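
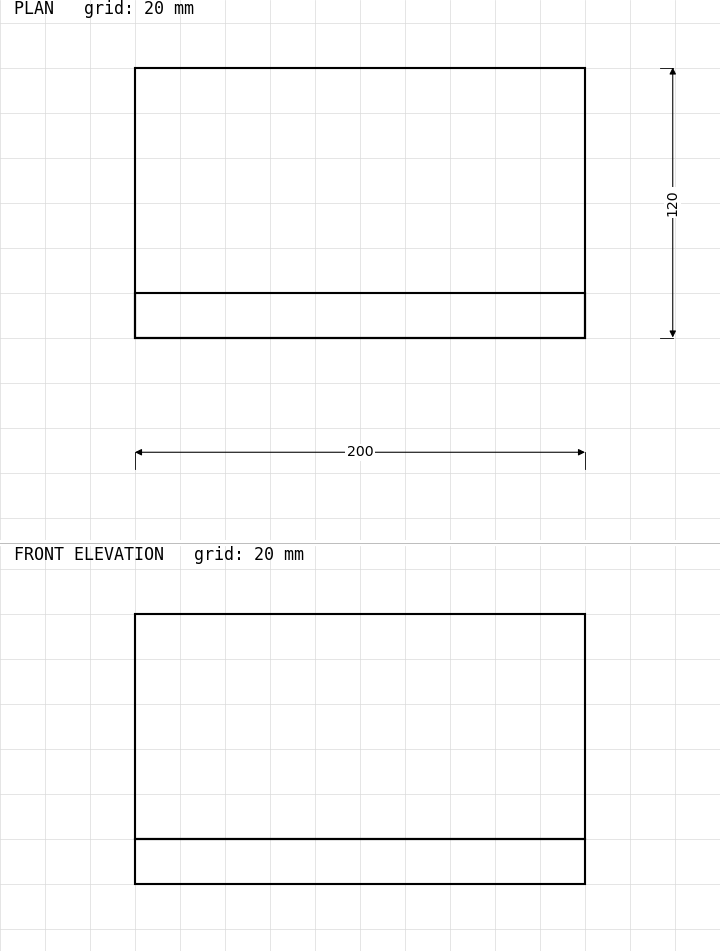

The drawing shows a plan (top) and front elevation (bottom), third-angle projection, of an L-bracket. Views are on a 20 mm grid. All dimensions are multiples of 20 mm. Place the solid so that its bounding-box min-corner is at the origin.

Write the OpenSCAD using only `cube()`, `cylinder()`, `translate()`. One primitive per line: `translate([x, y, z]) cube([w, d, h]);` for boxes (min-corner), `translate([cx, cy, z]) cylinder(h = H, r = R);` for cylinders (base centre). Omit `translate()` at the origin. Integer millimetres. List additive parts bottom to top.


cube([200, 120, 20]);
translate([0, 0, 20]) cube([200, 20, 100]);


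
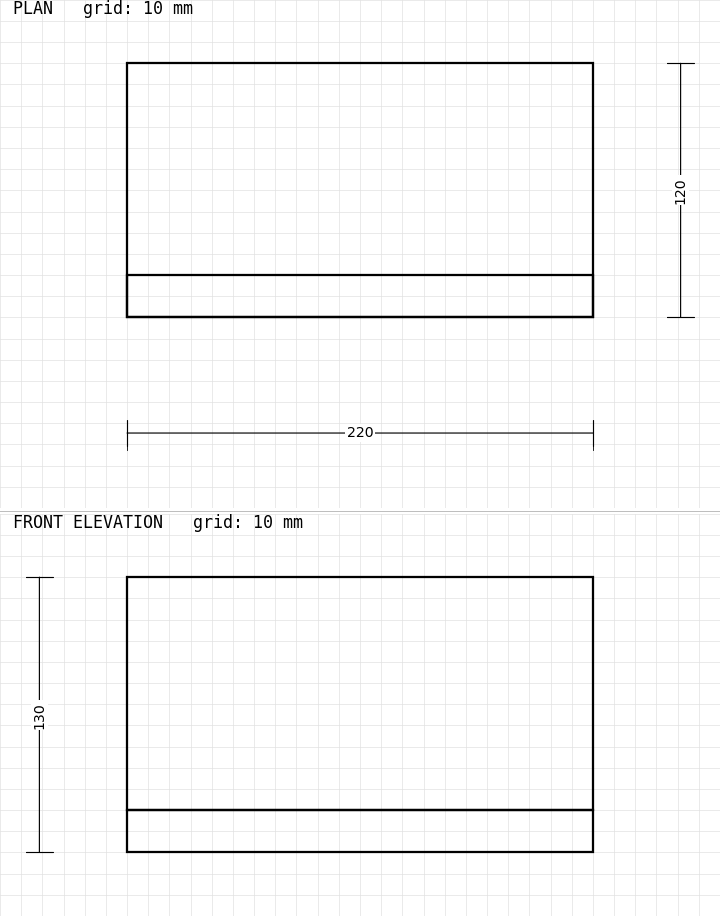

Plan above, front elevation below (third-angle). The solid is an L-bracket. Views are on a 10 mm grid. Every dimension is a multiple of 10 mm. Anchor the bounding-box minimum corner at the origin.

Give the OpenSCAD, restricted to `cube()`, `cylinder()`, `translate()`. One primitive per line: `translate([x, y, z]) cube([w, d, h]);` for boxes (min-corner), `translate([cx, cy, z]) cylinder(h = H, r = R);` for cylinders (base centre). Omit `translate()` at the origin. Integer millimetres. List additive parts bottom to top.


cube([220, 120, 20]);
translate([0, 0, 20]) cube([220, 20, 110]);


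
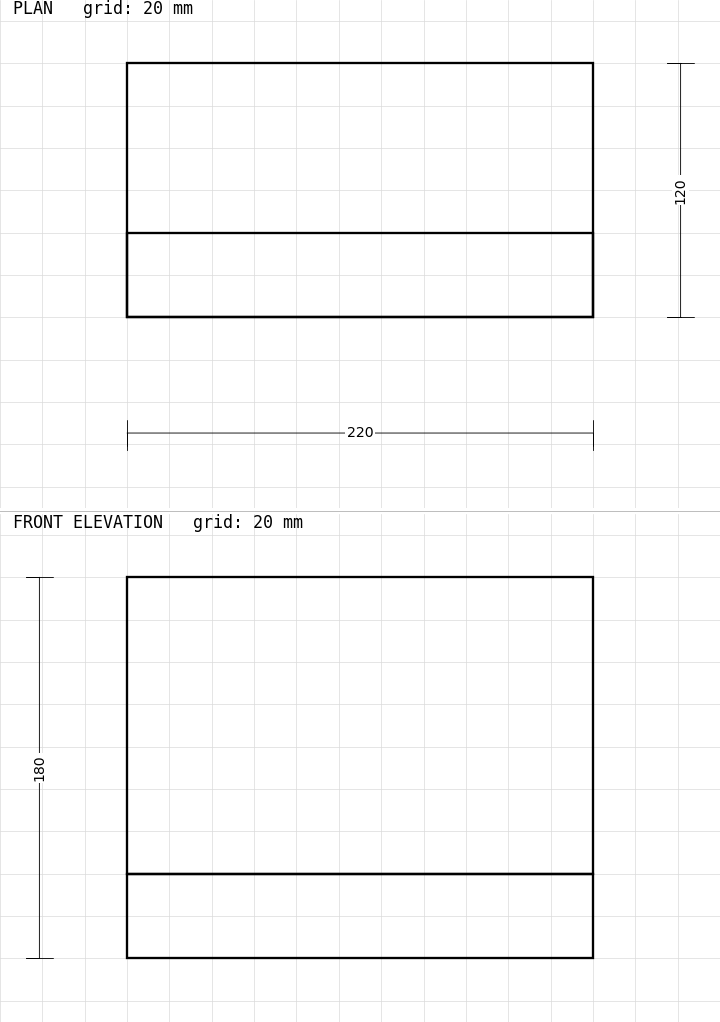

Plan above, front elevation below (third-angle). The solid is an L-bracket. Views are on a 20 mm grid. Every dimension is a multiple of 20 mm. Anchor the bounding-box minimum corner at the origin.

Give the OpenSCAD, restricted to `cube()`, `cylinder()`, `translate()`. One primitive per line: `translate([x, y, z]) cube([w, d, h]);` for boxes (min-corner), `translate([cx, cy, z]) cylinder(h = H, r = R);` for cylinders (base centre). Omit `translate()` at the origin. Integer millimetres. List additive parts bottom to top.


cube([220, 120, 40]);
translate([0, 0, 40]) cube([220, 40, 140]);


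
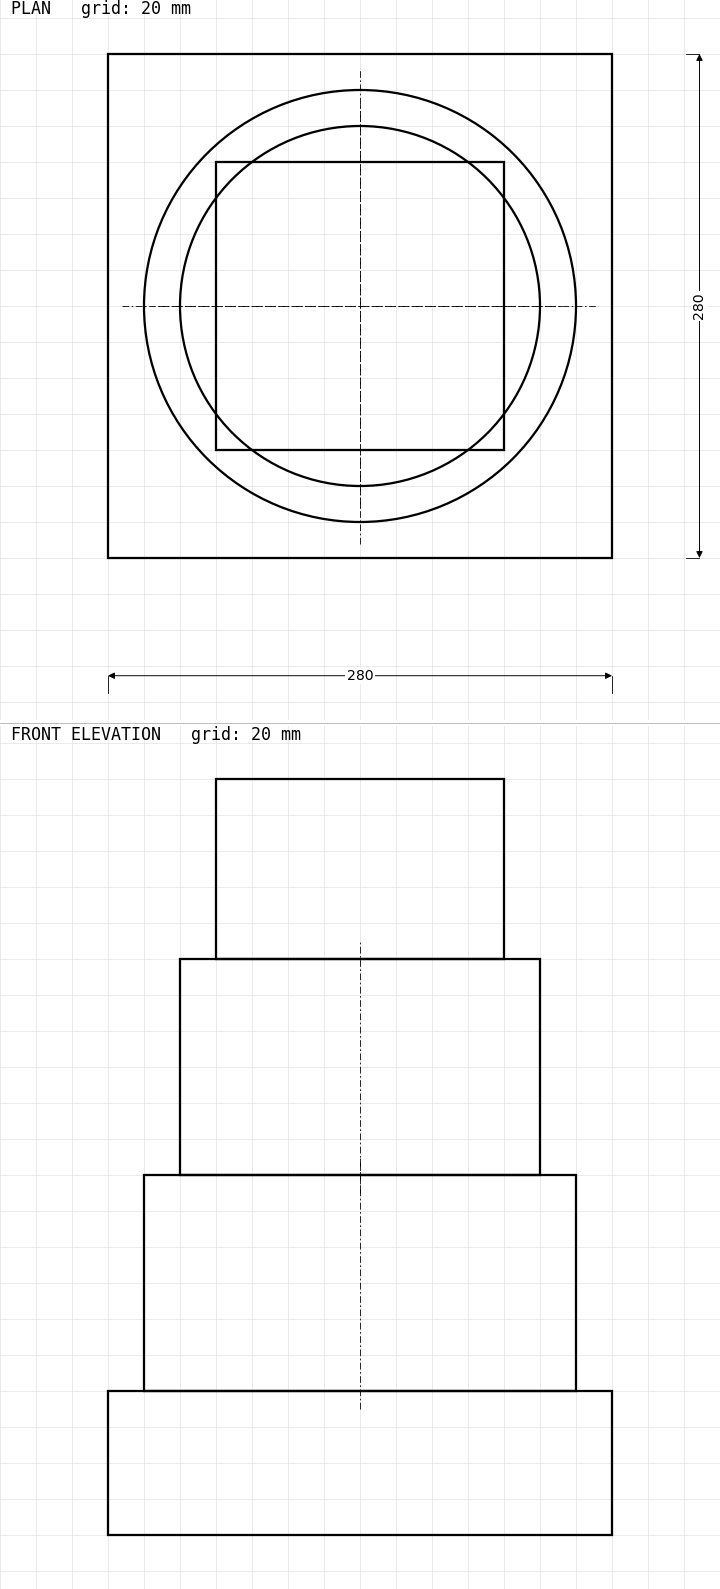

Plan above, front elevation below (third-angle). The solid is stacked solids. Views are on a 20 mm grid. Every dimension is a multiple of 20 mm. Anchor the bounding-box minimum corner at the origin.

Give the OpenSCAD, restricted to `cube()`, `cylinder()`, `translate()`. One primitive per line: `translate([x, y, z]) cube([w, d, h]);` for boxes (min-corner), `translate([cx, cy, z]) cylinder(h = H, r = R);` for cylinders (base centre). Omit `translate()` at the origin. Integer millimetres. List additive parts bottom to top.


cube([280, 280, 80]);
translate([140, 140, 80]) cylinder(h = 120, r = 120);
translate([140, 140, 200]) cylinder(h = 120, r = 100);
translate([60, 60, 320]) cube([160, 160, 100]);


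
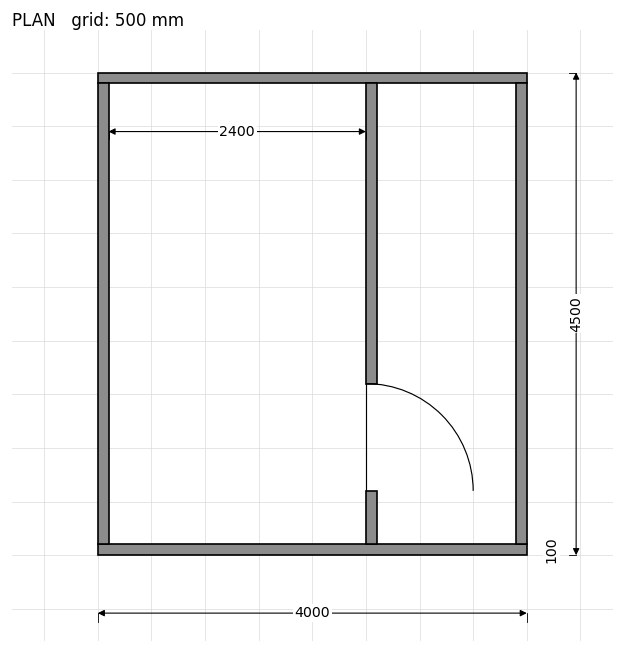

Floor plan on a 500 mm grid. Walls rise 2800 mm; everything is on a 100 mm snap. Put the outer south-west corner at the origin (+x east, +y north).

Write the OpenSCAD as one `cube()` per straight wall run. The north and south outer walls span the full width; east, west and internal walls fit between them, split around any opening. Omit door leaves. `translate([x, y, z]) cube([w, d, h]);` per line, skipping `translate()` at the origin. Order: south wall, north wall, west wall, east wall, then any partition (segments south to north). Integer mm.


cube([4000, 100, 2800]);
translate([0, 4400, 0]) cube([4000, 100, 2800]);
translate([0, 100, 0]) cube([100, 4300, 2800]);
translate([3900, 100, 0]) cube([100, 4300, 2800]);
translate([2500, 100, 0]) cube([100, 500, 2800]);
translate([2500, 1600, 0]) cube([100, 2800, 2800]);


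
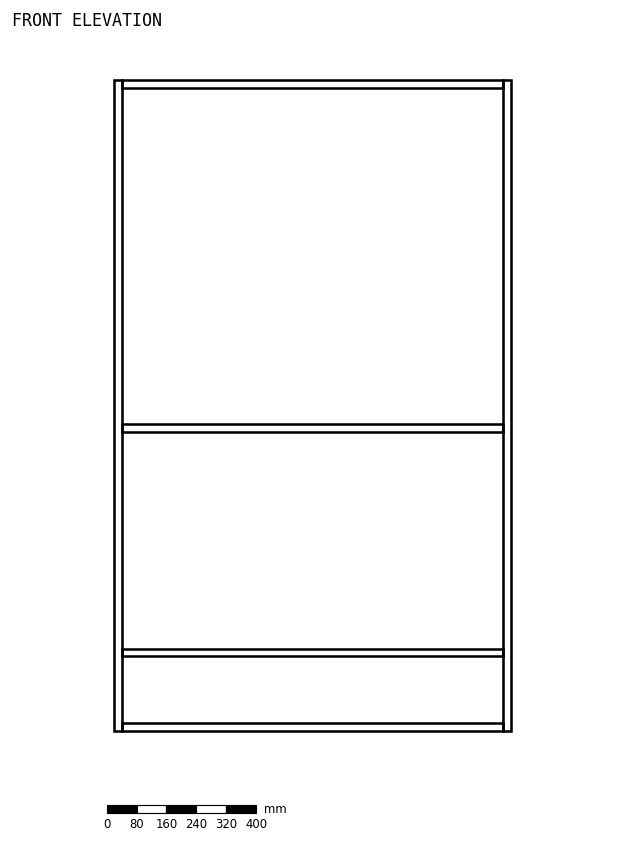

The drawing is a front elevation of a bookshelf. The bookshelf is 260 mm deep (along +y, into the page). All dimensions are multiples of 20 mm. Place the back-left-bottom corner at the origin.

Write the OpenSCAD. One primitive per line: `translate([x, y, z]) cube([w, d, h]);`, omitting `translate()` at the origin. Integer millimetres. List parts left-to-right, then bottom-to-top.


cube([20, 260, 1740]);
translate([20, 0, 0]) cube([1020, 260, 20]);
translate([20, 0, 200]) cube([1020, 260, 20]);
translate([20, 0, 800]) cube([1020, 260, 20]);
translate([20, 0, 1720]) cube([1020, 260, 20]);
translate([1040, 0, 0]) cube([20, 260, 1740]);


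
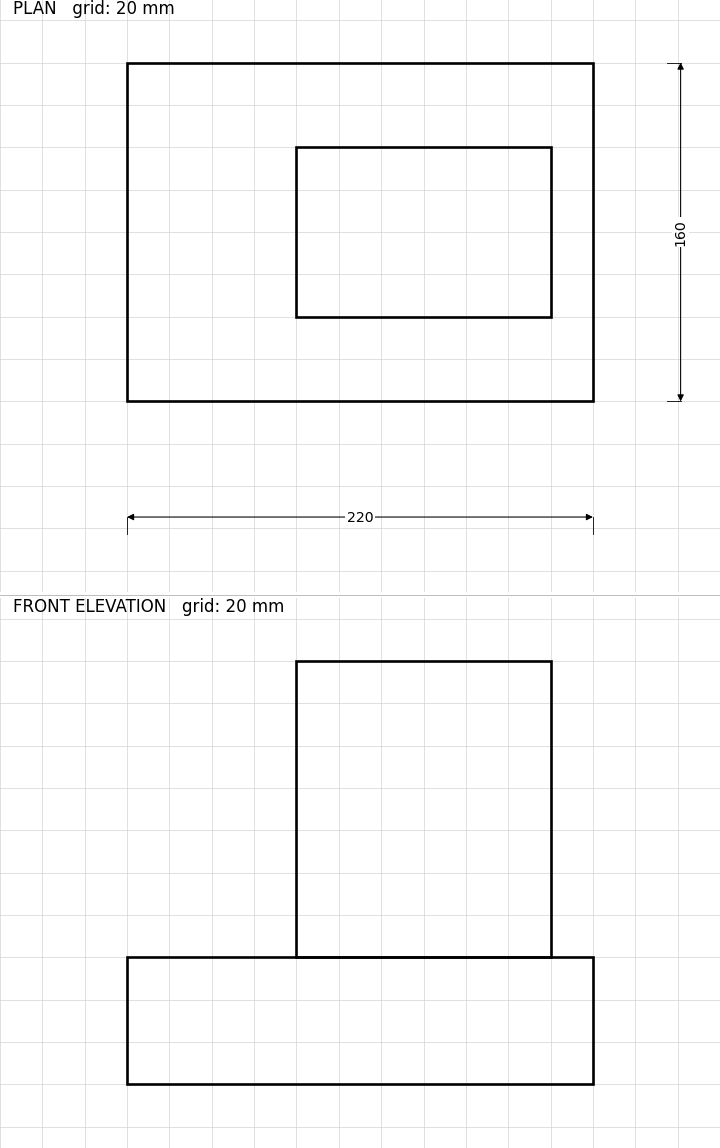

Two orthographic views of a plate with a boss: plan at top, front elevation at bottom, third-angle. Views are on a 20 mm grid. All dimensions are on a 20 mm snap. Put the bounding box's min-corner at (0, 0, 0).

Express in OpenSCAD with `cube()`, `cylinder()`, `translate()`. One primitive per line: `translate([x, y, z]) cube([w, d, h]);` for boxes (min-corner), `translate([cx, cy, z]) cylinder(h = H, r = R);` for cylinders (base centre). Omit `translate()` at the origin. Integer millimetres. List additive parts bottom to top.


cube([220, 160, 60]);
translate([80, 40, 60]) cube([120, 80, 140]);


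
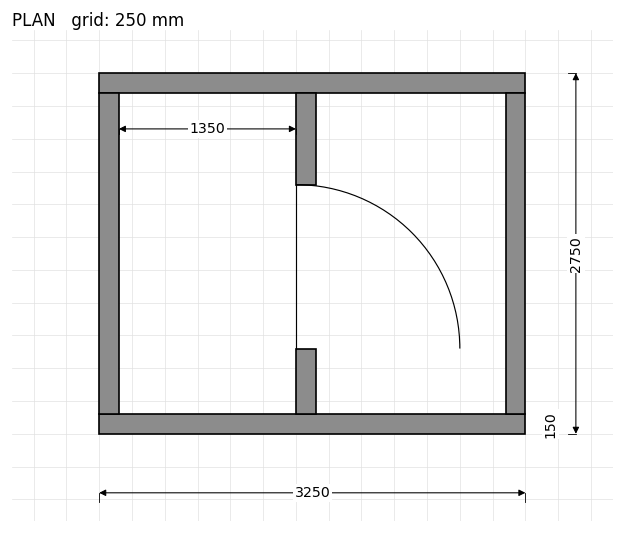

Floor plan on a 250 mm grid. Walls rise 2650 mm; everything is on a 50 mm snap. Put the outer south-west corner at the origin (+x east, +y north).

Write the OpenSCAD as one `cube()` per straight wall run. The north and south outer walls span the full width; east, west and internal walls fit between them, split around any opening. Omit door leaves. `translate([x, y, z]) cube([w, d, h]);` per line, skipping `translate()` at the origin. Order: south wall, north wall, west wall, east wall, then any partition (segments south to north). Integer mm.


cube([3250, 150, 2650]);
translate([0, 2600, 0]) cube([3250, 150, 2650]);
translate([0, 150, 0]) cube([150, 2450, 2650]);
translate([3100, 150, 0]) cube([150, 2450, 2650]);
translate([1500, 150, 0]) cube([150, 500, 2650]);
translate([1500, 1900, 0]) cube([150, 700, 2650]);


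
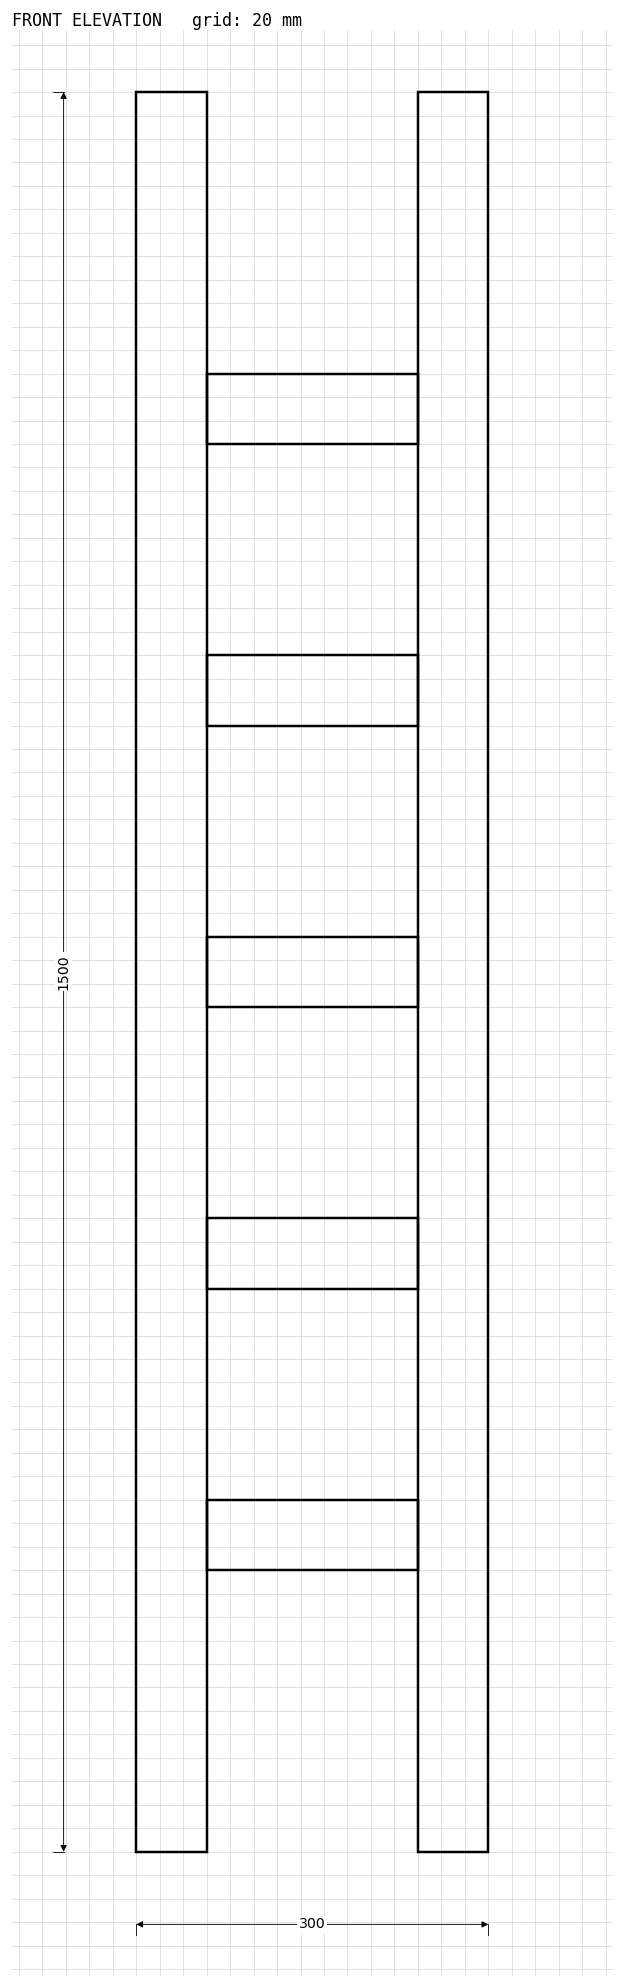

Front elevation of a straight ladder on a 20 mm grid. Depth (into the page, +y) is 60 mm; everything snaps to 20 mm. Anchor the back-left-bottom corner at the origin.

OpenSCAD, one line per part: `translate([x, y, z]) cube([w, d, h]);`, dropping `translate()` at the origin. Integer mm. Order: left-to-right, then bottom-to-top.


cube([60, 60, 1500]);
translate([60, 0, 240]) cube([180, 60, 60]);
translate([60, 0, 480]) cube([180, 60, 60]);
translate([60, 0, 720]) cube([180, 60, 60]);
translate([60, 0, 960]) cube([180, 60, 60]);
translate([60, 0, 1200]) cube([180, 60, 60]);
translate([240, 0, 0]) cube([60, 60, 1500]);


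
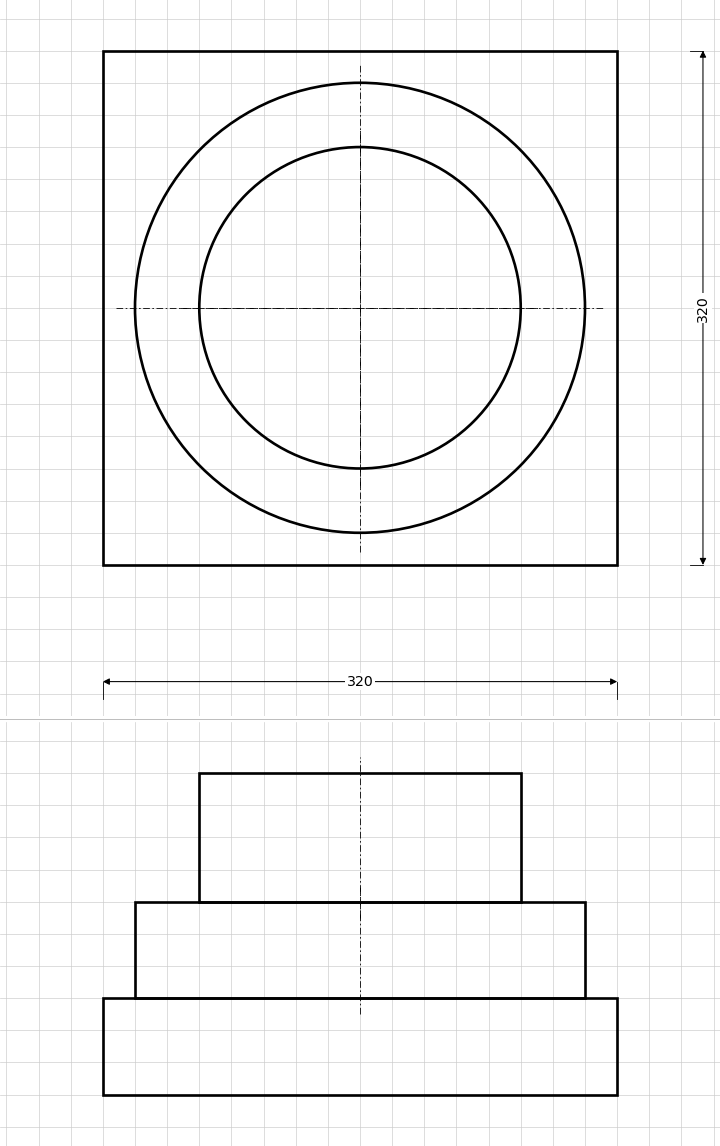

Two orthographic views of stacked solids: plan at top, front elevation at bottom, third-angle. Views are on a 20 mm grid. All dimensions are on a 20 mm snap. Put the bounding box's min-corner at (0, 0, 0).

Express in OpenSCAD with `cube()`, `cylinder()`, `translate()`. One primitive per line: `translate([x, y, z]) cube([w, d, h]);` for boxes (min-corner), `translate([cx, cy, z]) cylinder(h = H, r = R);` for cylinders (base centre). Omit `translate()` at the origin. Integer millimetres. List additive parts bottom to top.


cube([320, 320, 60]);
translate([160, 160, 60]) cylinder(h = 60, r = 140);
translate([160, 160, 120]) cylinder(h = 80, r = 100);


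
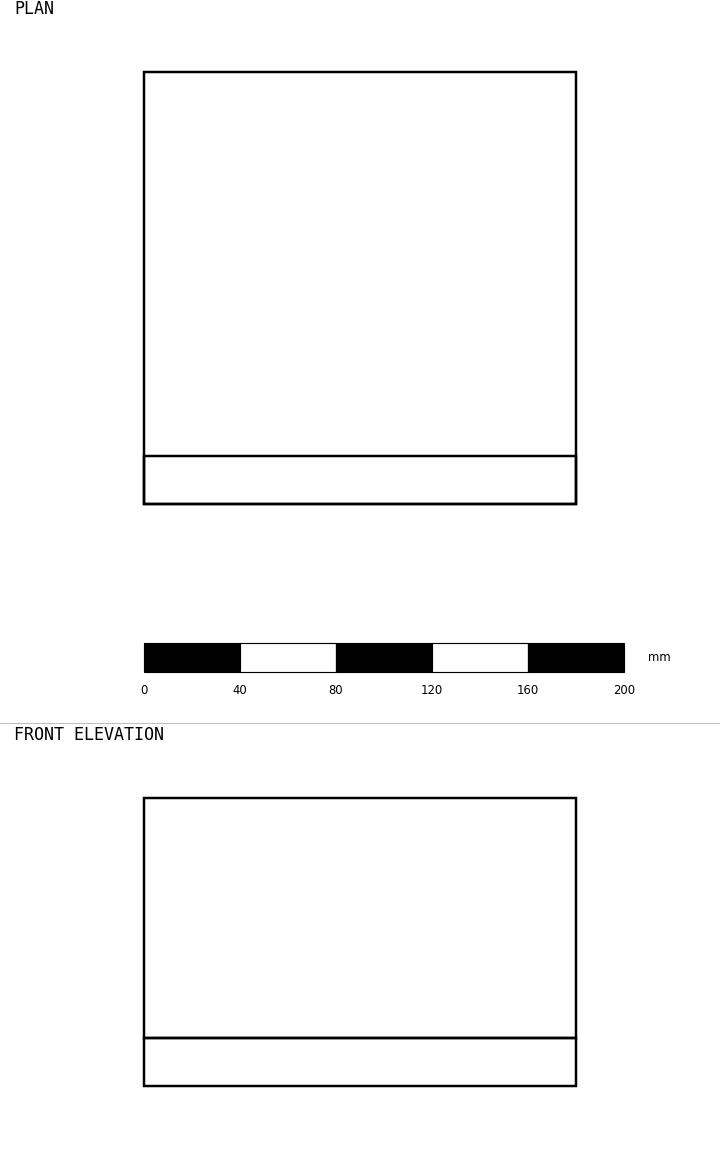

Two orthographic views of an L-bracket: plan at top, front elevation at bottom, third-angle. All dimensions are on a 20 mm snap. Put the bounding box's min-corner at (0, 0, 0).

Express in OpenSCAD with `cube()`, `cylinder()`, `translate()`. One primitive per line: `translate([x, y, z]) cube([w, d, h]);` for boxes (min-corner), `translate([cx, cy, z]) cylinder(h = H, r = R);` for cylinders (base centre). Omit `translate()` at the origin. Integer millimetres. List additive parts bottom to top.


cube([180, 180, 20]);
translate([0, 0, 20]) cube([180, 20, 100]);


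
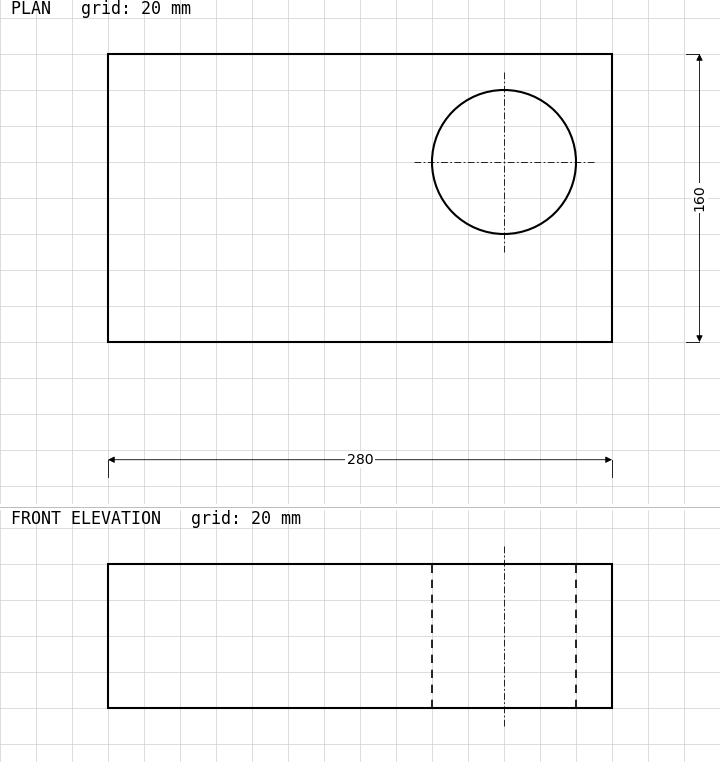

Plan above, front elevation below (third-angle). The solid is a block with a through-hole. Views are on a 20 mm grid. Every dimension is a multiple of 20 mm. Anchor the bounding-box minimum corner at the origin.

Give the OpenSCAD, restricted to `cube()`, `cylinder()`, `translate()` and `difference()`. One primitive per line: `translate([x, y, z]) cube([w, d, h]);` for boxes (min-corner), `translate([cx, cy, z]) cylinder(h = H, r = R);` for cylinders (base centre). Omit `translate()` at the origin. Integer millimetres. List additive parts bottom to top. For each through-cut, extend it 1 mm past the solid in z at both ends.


difference() {
  cube([280, 160, 80]);
  translate([220, 100, -1]) cylinder(h = 82, r = 40);
}


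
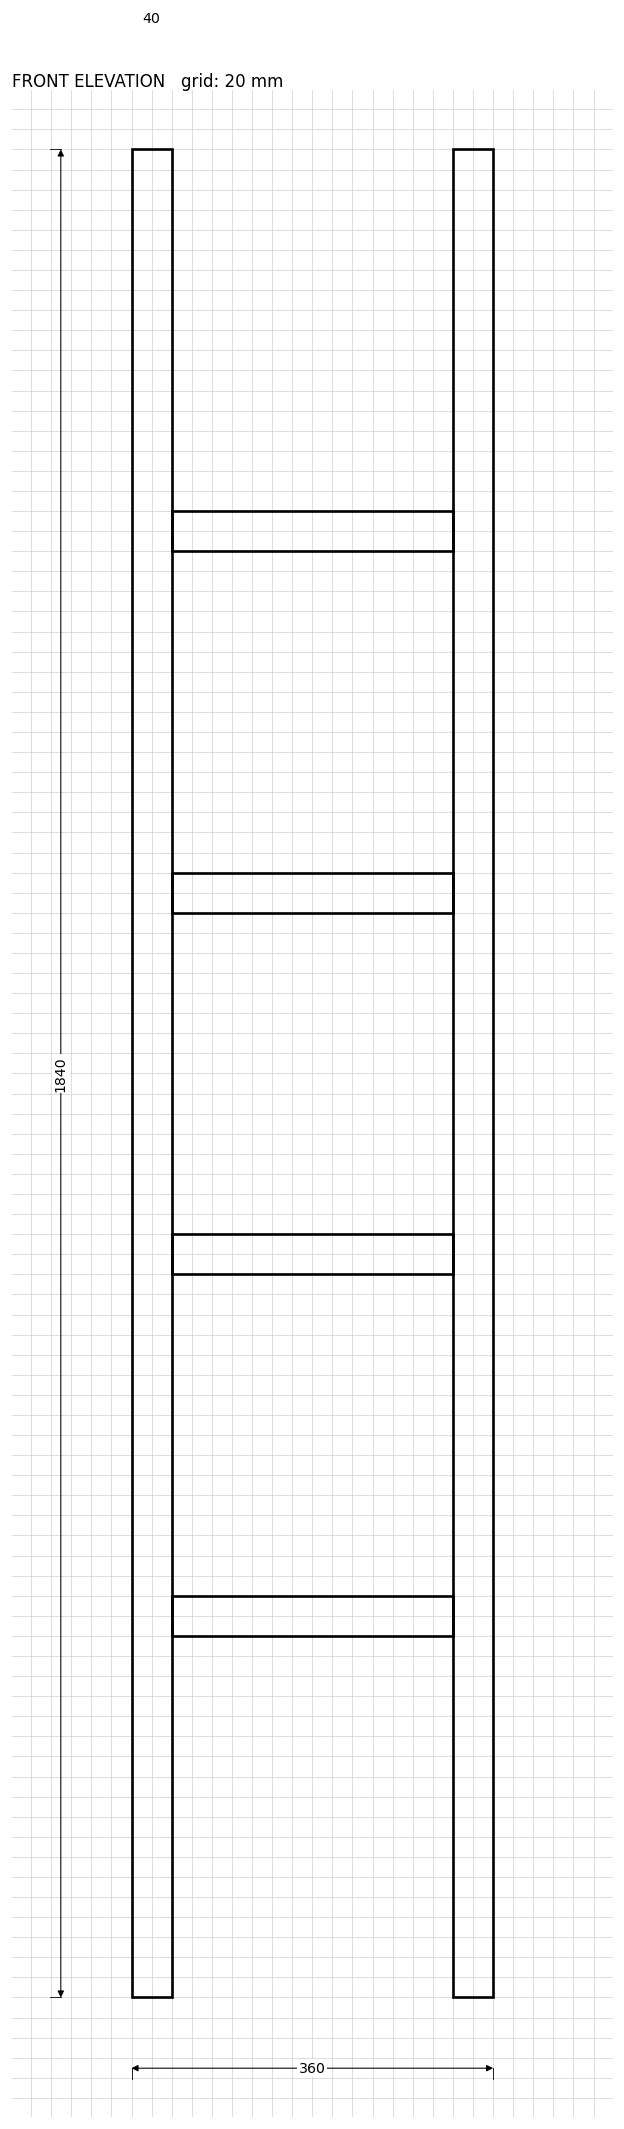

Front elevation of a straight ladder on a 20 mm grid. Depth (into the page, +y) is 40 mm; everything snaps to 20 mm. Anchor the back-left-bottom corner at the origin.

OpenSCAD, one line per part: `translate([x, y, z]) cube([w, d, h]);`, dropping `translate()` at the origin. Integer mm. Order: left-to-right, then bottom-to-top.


cube([40, 40, 1840]);
translate([40, 0, 360]) cube([280, 40, 40]);
translate([40, 0, 720]) cube([280, 40, 40]);
translate([40, 0, 1080]) cube([280, 40, 40]);
translate([40, 0, 1440]) cube([280, 40, 40]);
translate([320, 0, 0]) cube([40, 40, 1840]);


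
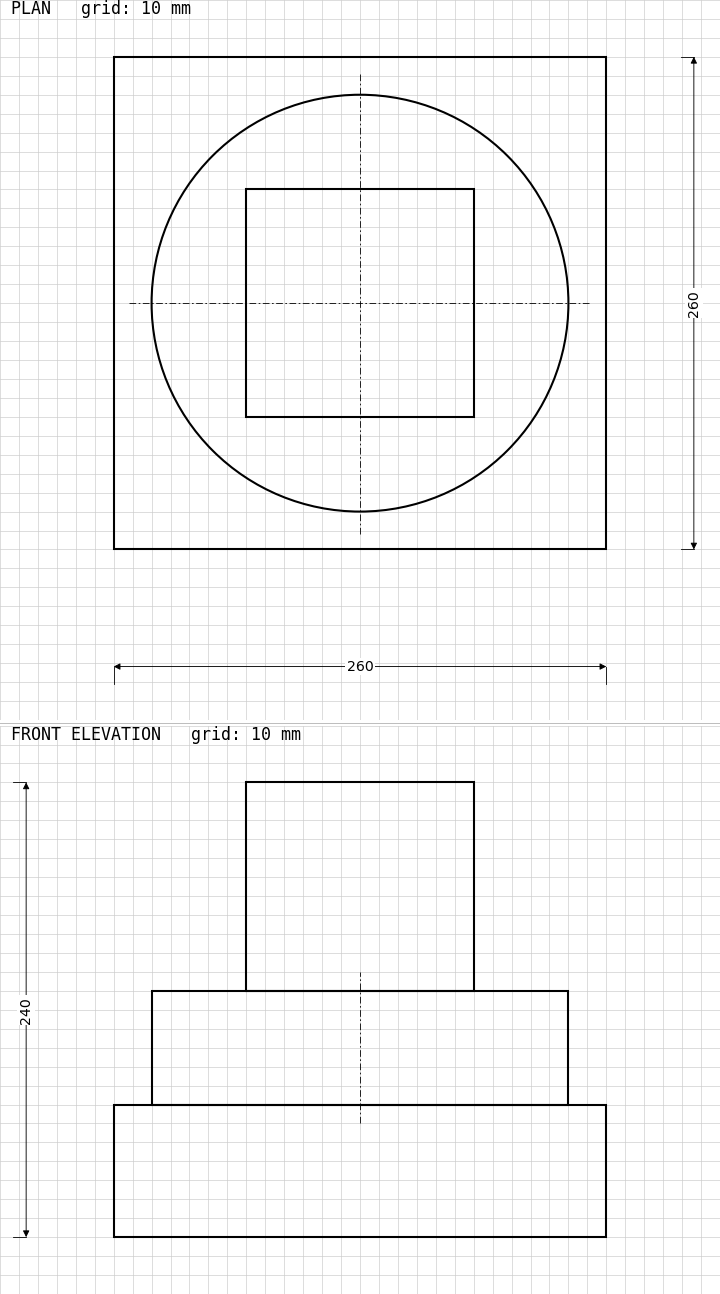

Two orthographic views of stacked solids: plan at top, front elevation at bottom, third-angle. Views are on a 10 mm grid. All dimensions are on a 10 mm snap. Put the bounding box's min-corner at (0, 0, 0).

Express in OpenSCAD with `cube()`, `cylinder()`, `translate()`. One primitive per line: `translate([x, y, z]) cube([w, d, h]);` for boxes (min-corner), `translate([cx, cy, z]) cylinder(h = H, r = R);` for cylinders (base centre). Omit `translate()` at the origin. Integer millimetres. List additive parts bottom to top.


cube([260, 260, 70]);
translate([130, 130, 70]) cylinder(h = 60, r = 110);
translate([70, 70, 130]) cube([120, 120, 110]);


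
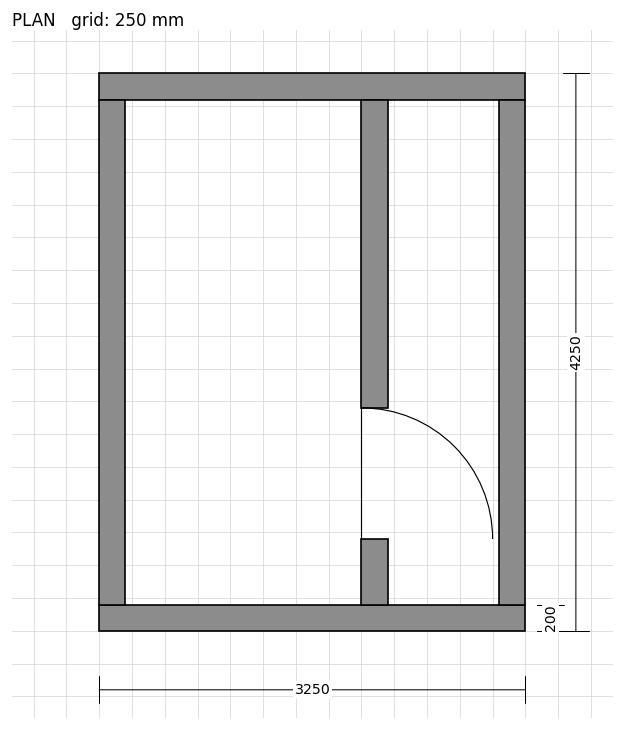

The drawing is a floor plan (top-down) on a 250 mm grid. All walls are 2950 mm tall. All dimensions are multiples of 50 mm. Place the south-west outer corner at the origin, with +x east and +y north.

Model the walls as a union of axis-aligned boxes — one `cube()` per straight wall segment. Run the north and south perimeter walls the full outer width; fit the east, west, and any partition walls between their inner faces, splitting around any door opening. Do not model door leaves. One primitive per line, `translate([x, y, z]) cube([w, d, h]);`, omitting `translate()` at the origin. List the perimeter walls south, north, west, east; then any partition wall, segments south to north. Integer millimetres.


cube([3250, 200, 2950]);
translate([0, 4050, 0]) cube([3250, 200, 2950]);
translate([0, 200, 0]) cube([200, 3850, 2950]);
translate([3050, 200, 0]) cube([200, 3850, 2950]);
translate([2000, 200, 0]) cube([200, 500, 2950]);
translate([2000, 1700, 0]) cube([200, 2350, 2950]);


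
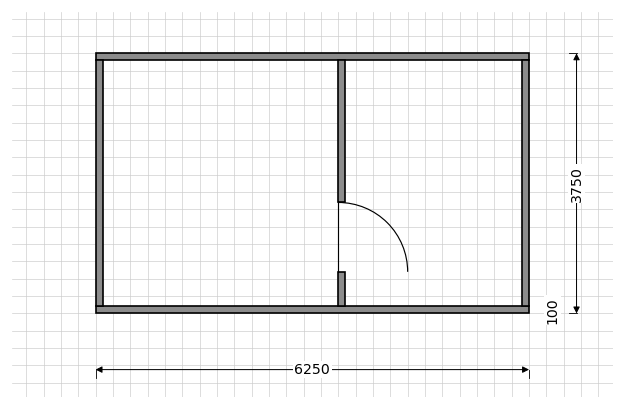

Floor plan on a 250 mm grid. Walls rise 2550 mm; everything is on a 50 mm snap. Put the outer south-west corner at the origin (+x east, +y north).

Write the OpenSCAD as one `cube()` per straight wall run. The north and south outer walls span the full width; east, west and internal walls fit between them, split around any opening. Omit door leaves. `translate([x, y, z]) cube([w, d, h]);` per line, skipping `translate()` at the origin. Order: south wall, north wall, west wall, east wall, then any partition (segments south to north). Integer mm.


cube([6250, 100, 2550]);
translate([0, 3650, 0]) cube([6250, 100, 2550]);
translate([0, 100, 0]) cube([100, 3550, 2550]);
translate([6150, 100, 0]) cube([100, 3550, 2550]);
translate([3500, 100, 0]) cube([100, 500, 2550]);
translate([3500, 1600, 0]) cube([100, 2050, 2550]);


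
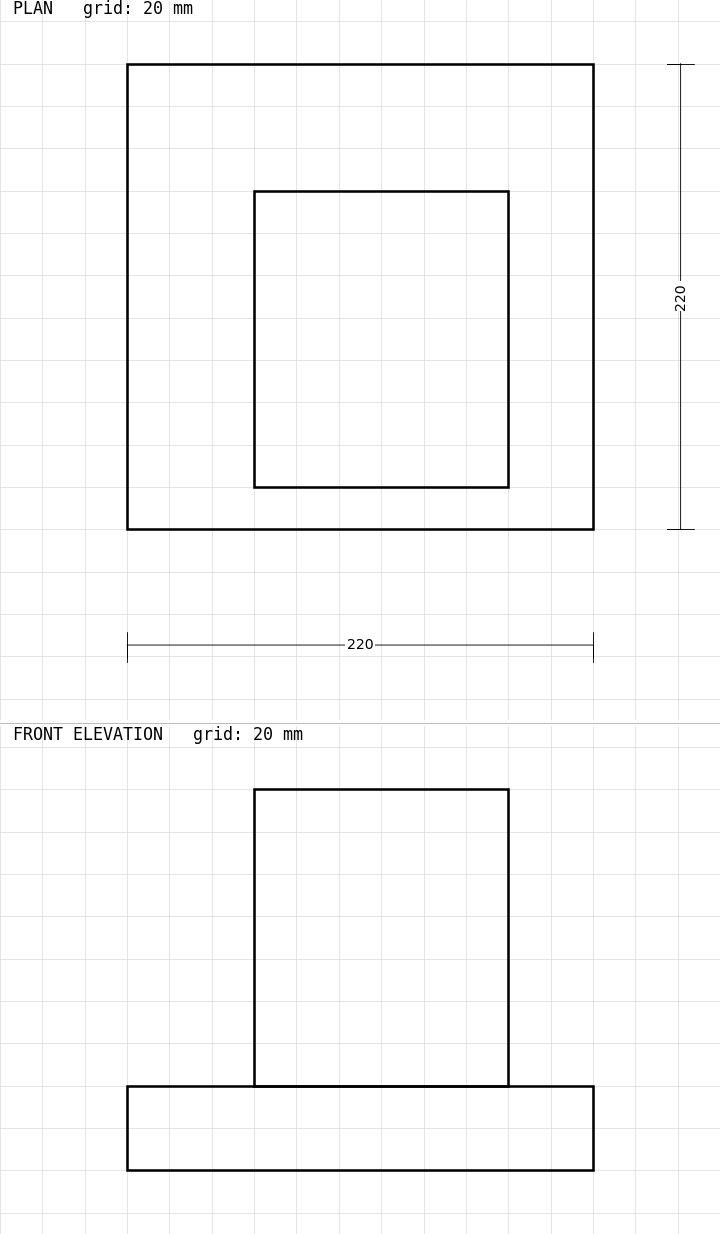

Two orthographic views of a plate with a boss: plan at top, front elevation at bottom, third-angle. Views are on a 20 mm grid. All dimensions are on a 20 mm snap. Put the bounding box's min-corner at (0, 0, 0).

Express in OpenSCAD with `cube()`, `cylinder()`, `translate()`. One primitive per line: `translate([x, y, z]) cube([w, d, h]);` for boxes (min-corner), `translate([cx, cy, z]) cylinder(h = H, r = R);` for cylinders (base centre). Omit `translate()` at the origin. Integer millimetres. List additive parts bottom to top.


cube([220, 220, 40]);
translate([60, 20, 40]) cube([120, 140, 140]);


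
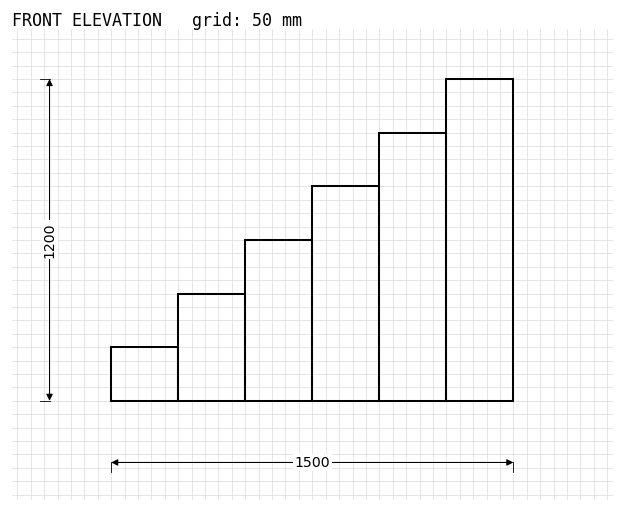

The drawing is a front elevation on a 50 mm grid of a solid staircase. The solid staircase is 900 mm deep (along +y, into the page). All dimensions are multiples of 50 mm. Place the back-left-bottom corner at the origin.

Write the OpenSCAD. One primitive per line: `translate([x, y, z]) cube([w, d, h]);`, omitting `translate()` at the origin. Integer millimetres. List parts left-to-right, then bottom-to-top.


cube([250, 900, 200]);
translate([250, 0, 0]) cube([250, 900, 400]);
translate([500, 0, 0]) cube([250, 900, 600]);
translate([750, 0, 0]) cube([250, 900, 800]);
translate([1000, 0, 0]) cube([250, 900, 1000]);
translate([1250, 0, 0]) cube([250, 900, 1200]);


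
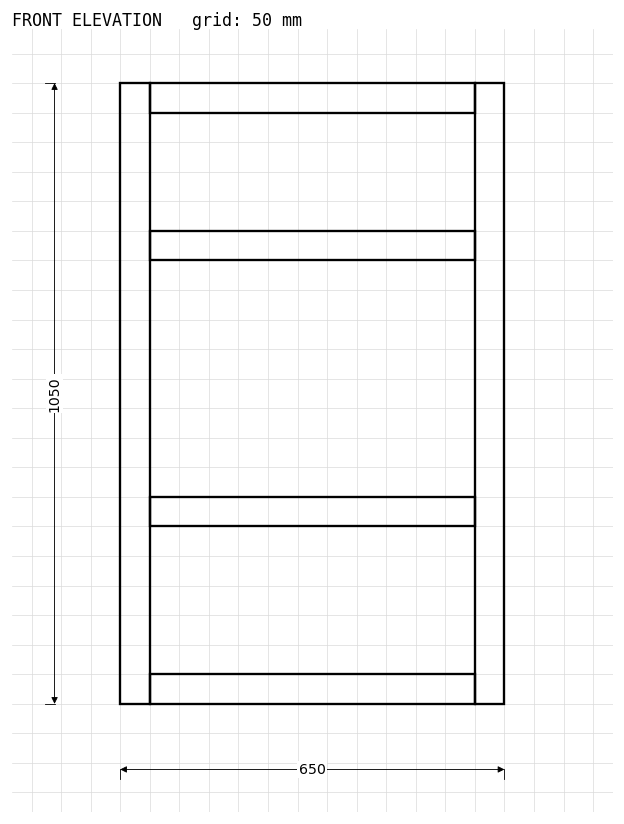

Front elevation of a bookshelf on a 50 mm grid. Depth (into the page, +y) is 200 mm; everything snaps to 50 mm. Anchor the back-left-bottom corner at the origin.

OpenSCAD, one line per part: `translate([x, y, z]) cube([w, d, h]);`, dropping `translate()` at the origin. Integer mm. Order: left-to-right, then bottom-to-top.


cube([50, 200, 1050]);
translate([50, 0, 0]) cube([550, 200, 50]);
translate([50, 0, 300]) cube([550, 200, 50]);
translate([50, 0, 750]) cube([550, 200, 50]);
translate([50, 0, 1000]) cube([550, 200, 50]);
translate([600, 0, 0]) cube([50, 200, 1050]);


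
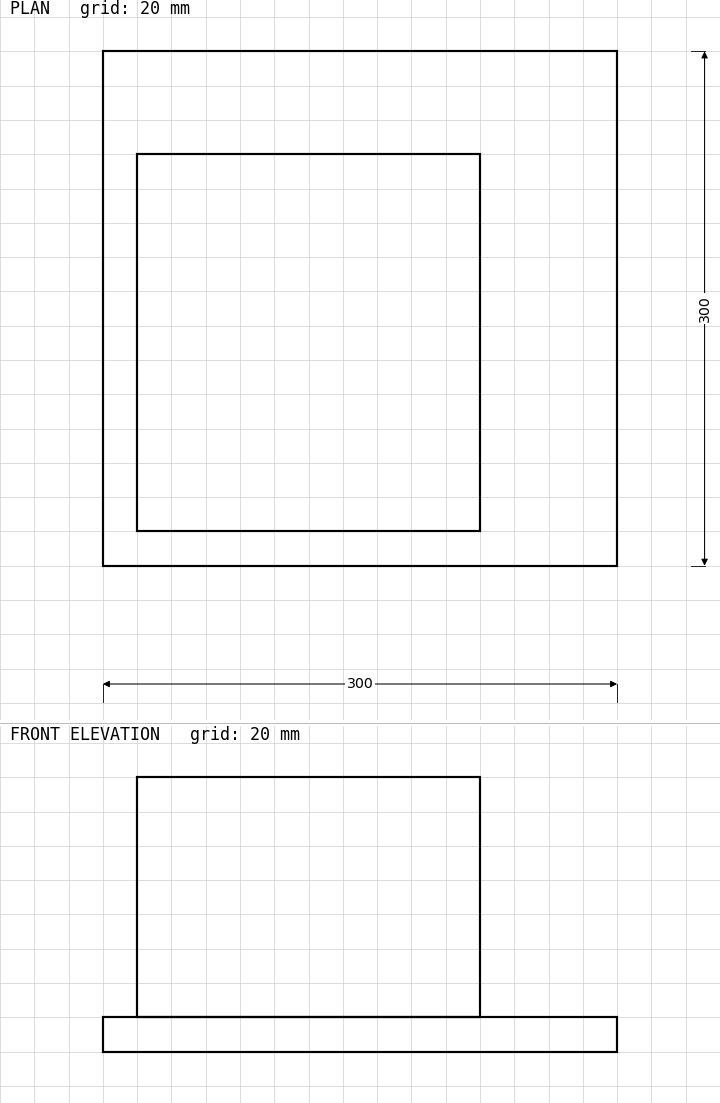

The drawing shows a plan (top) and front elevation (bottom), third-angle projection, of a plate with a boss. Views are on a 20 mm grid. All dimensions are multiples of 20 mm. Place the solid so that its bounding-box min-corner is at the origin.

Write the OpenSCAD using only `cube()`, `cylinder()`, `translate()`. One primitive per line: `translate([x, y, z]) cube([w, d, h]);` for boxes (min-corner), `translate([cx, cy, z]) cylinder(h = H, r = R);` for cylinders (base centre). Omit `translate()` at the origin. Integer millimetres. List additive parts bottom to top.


cube([300, 300, 20]);
translate([20, 20, 20]) cube([200, 220, 140]);


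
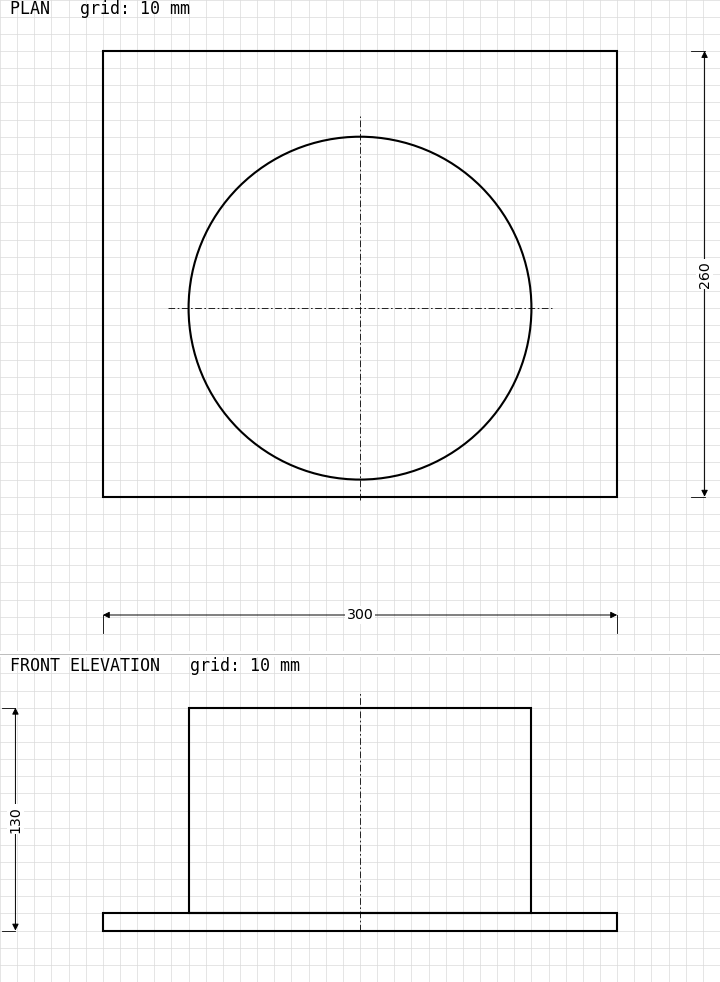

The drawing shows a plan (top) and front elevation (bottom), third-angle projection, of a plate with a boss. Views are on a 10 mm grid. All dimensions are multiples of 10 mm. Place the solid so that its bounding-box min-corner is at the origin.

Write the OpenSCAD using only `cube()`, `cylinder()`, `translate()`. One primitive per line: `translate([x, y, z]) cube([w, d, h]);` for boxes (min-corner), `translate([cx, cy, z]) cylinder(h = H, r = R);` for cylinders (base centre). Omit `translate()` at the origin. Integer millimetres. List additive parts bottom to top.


cube([300, 260, 10]);
translate([150, 110, 10]) cylinder(h = 120, r = 100);


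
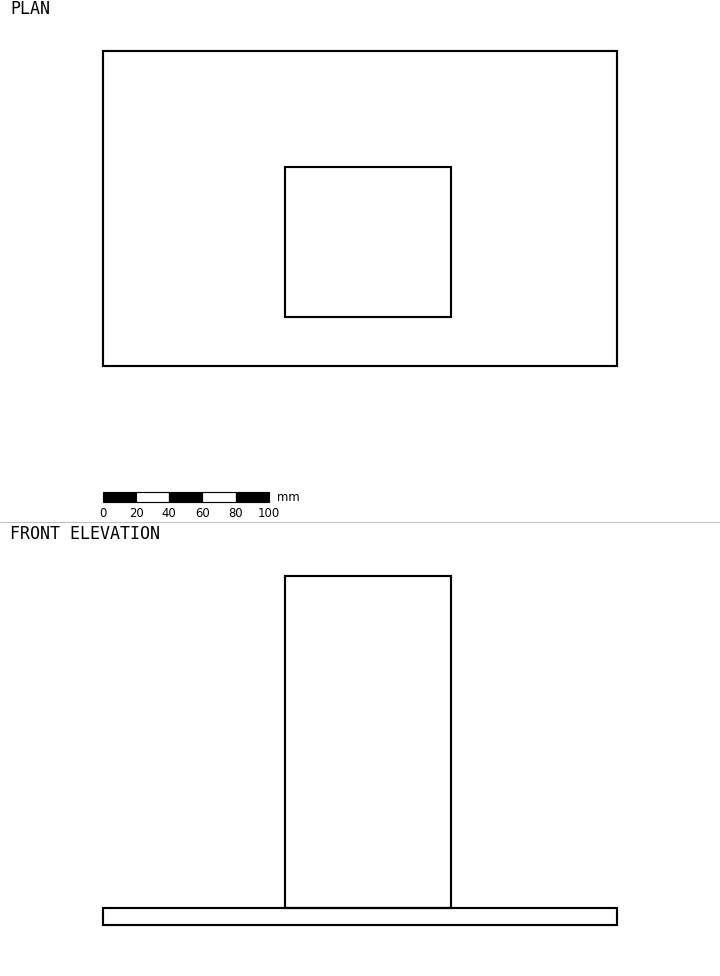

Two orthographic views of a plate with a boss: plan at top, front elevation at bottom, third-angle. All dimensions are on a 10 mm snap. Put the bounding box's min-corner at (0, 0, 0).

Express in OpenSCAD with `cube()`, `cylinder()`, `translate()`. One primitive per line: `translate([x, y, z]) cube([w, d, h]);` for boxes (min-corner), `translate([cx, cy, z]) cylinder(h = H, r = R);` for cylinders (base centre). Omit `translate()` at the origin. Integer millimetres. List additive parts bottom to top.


cube([310, 190, 10]);
translate([110, 30, 10]) cube([100, 90, 200]);


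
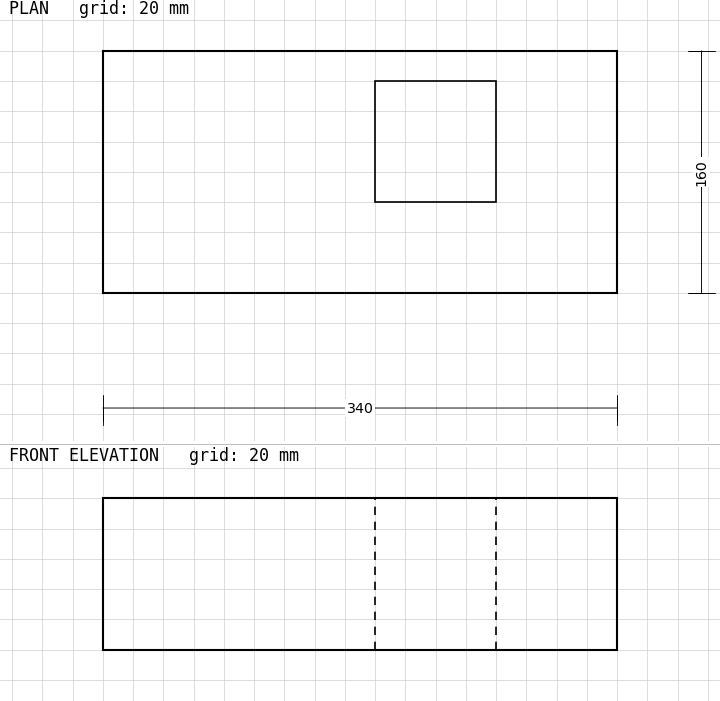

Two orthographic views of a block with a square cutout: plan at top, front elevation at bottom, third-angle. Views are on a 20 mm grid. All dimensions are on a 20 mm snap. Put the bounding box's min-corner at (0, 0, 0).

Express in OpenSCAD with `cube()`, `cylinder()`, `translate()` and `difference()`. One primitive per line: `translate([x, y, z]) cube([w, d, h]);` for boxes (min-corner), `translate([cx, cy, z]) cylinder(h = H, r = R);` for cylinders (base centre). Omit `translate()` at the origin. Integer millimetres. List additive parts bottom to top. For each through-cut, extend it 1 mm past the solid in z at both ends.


difference() {
  cube([340, 160, 100]);
  translate([180, 60, -1]) cube([80, 80, 102]);
}


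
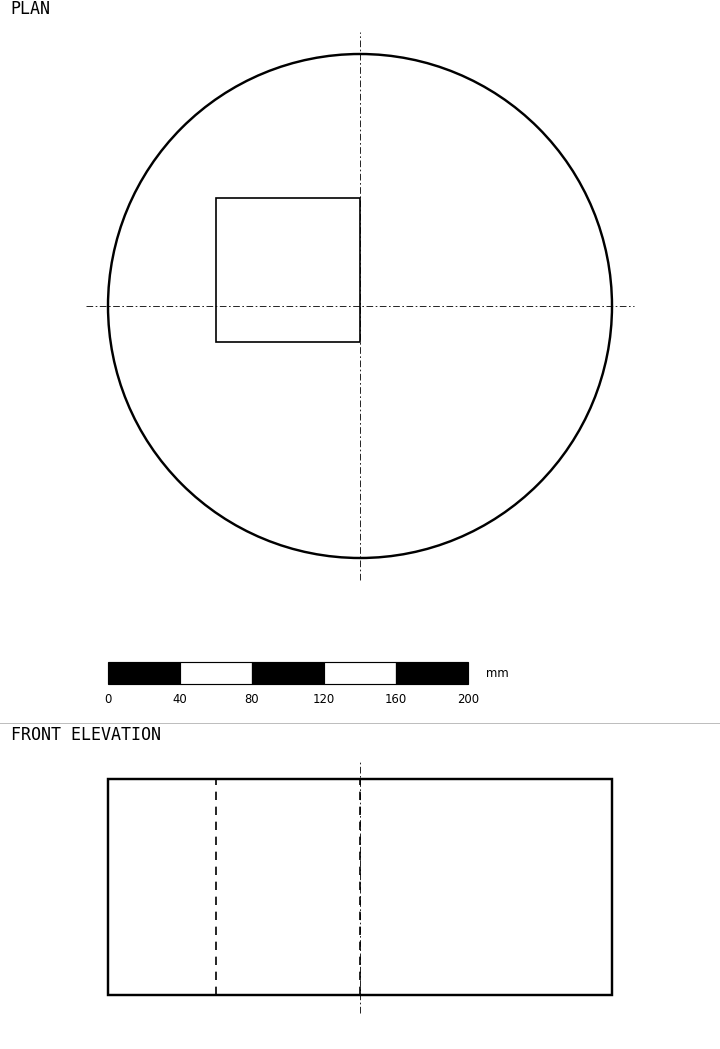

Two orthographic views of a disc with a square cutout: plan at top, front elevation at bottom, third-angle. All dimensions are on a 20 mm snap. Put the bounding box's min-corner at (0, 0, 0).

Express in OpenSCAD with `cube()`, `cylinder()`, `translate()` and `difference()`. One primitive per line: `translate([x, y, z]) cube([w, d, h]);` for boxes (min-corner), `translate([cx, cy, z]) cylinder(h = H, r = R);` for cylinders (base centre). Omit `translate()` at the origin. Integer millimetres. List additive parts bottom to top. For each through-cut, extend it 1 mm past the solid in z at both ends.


difference() {
  translate([140, 140, 0]) cylinder(h = 120, r = 140);
  translate([60, 120, -1]) cube([80, 80, 122]);
}


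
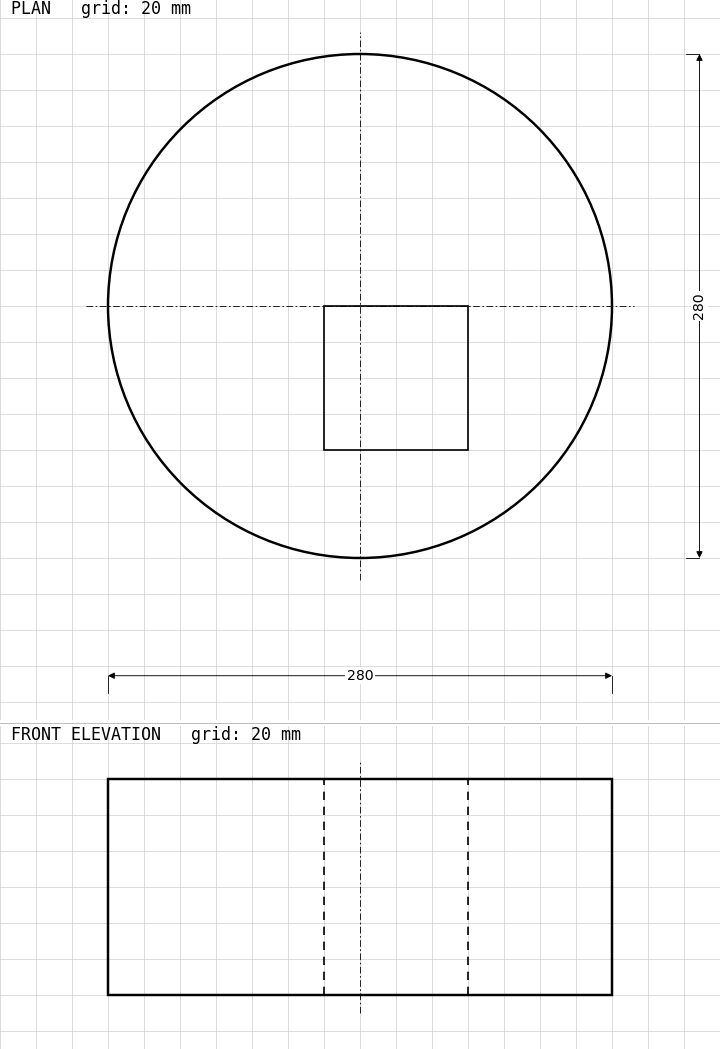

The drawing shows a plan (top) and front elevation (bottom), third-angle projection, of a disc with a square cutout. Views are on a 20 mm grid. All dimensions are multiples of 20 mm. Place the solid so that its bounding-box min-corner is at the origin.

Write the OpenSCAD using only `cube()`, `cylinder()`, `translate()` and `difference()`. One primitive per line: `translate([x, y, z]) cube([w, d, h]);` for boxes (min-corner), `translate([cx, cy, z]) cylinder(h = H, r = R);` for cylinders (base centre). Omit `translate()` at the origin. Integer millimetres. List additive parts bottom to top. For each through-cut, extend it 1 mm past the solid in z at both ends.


difference() {
  translate([140, 140, 0]) cylinder(h = 120, r = 140);
  translate([120, 60, -1]) cube([80, 80, 122]);
}


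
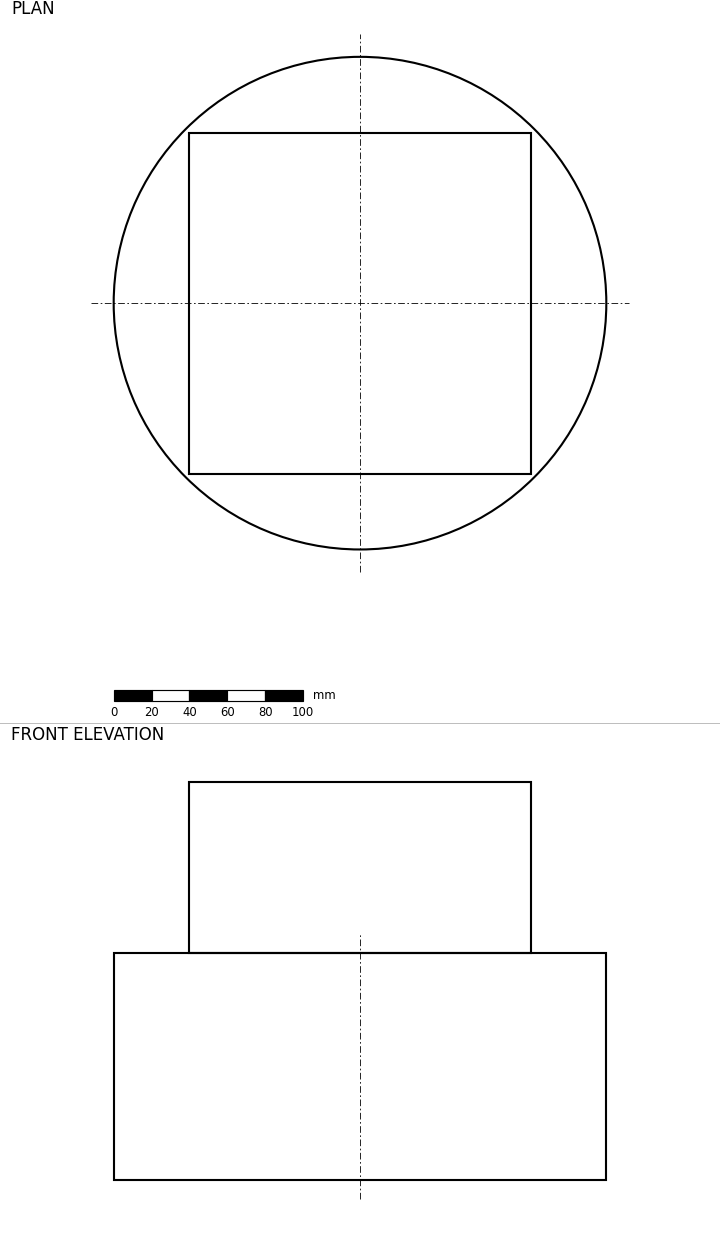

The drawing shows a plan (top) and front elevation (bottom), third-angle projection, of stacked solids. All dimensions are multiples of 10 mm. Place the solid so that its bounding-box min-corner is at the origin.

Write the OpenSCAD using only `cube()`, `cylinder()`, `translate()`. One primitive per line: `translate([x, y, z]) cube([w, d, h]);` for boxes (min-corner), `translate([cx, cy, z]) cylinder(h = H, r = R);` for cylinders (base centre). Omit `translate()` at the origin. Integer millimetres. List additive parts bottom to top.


translate([130, 130, 0]) cylinder(h = 120, r = 130);
translate([40, 40, 120]) cube([180, 180, 90]);


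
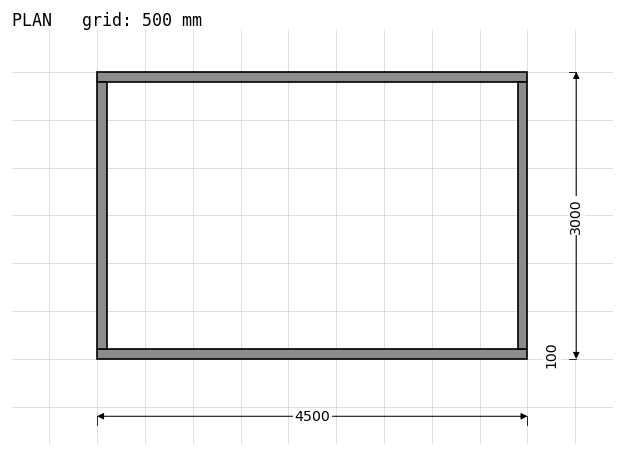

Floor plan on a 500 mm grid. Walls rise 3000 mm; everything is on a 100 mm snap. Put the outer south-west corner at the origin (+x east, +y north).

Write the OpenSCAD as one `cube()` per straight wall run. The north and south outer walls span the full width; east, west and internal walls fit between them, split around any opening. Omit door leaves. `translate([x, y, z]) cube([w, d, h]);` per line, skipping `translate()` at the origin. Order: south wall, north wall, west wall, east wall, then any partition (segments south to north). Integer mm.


cube([4500, 100, 3000]);
translate([0, 2900, 0]) cube([4500, 100, 3000]);
translate([0, 100, 0]) cube([100, 2800, 3000]);
translate([4400, 100, 0]) cube([100, 2800, 3000]);


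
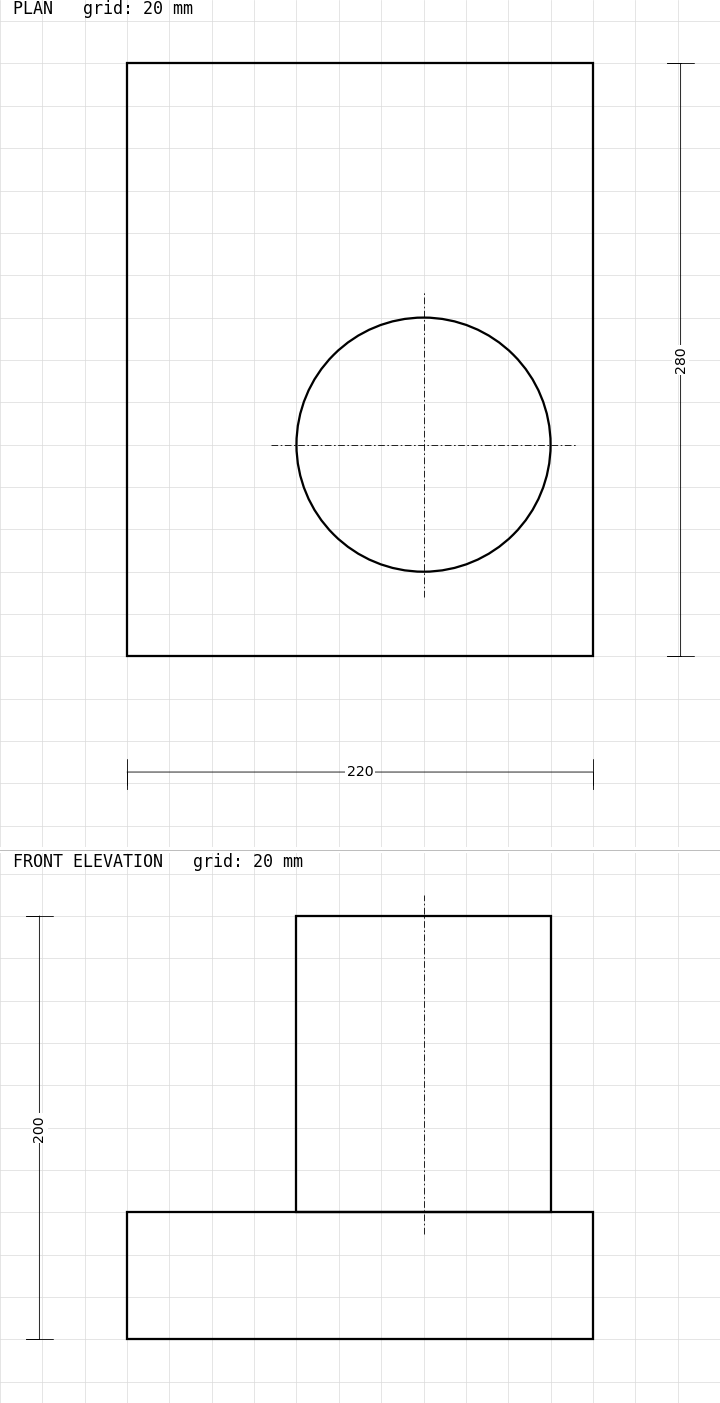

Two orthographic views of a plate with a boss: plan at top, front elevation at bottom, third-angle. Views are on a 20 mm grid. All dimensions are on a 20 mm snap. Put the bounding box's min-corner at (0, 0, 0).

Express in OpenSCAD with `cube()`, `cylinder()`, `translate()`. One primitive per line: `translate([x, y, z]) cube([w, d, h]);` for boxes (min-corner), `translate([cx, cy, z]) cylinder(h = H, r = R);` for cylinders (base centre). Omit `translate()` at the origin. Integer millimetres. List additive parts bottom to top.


cube([220, 280, 60]);
translate([140, 100, 60]) cylinder(h = 140, r = 60);


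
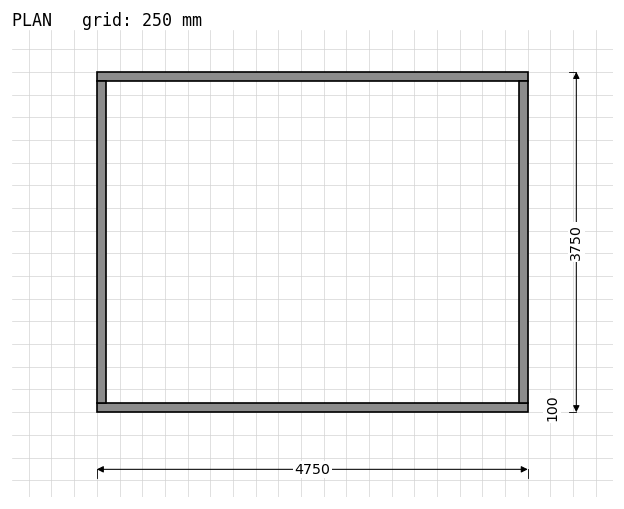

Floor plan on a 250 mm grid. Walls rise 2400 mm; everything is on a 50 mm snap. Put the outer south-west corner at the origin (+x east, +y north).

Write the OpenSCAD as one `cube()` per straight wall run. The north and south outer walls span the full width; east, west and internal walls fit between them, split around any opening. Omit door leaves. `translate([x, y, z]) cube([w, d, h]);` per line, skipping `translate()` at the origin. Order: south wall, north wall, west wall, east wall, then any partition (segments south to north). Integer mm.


cube([4750, 100, 2400]);
translate([0, 3650, 0]) cube([4750, 100, 2400]);
translate([0, 100, 0]) cube([100, 3550, 2400]);
translate([4650, 100, 0]) cube([100, 3550, 2400]);


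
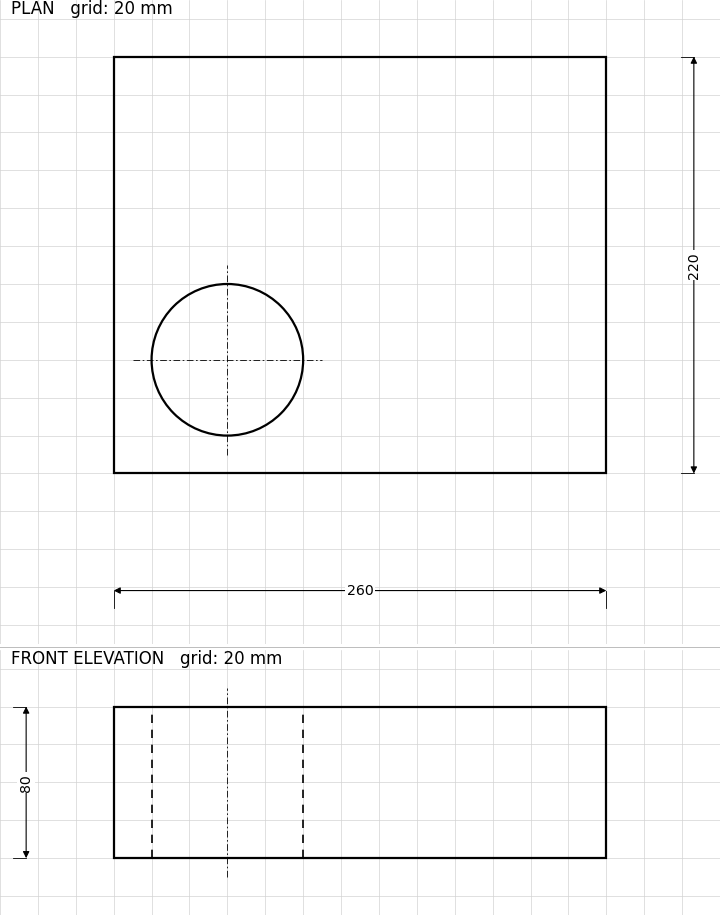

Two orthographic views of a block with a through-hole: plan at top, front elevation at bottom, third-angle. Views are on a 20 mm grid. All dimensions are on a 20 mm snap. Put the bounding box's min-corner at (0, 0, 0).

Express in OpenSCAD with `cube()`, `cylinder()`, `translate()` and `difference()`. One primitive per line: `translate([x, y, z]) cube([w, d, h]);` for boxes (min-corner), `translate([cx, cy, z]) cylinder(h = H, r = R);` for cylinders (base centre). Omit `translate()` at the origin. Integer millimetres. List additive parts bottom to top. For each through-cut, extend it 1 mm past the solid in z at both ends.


difference() {
  cube([260, 220, 80]);
  translate([60, 60, -1]) cylinder(h = 82, r = 40);
}


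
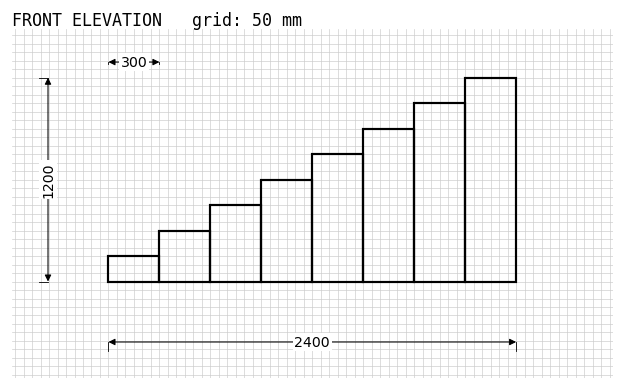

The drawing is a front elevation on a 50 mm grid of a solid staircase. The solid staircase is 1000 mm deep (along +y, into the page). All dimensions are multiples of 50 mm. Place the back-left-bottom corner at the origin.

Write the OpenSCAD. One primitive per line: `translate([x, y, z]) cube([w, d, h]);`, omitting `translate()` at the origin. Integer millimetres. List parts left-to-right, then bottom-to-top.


cube([300, 1000, 150]);
translate([300, 0, 0]) cube([300, 1000, 300]);
translate([600, 0, 0]) cube([300, 1000, 450]);
translate([900, 0, 0]) cube([300, 1000, 600]);
translate([1200, 0, 0]) cube([300, 1000, 750]);
translate([1500, 0, 0]) cube([300, 1000, 900]);
translate([1800, 0, 0]) cube([300, 1000, 1050]);
translate([2100, 0, 0]) cube([300, 1000, 1200]);


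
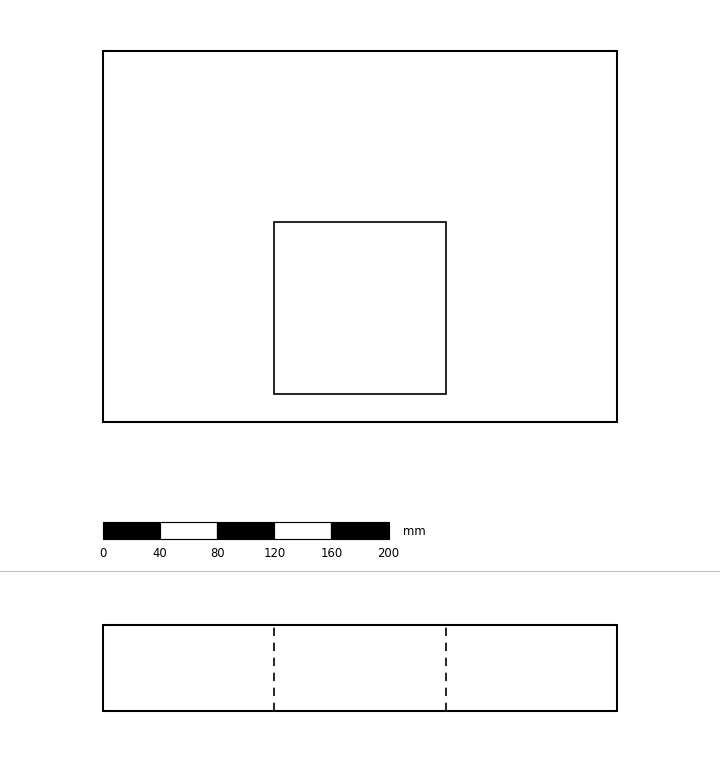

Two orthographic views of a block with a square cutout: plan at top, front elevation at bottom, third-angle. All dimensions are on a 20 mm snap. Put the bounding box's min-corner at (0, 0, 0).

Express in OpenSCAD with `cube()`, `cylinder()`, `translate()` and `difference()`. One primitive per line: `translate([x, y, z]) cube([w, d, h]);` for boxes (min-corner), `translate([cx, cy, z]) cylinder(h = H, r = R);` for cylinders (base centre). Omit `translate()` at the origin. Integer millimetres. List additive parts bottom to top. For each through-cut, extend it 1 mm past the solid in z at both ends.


difference() {
  cube([360, 260, 60]);
  translate([120, 20, -1]) cube([120, 120, 62]);
}


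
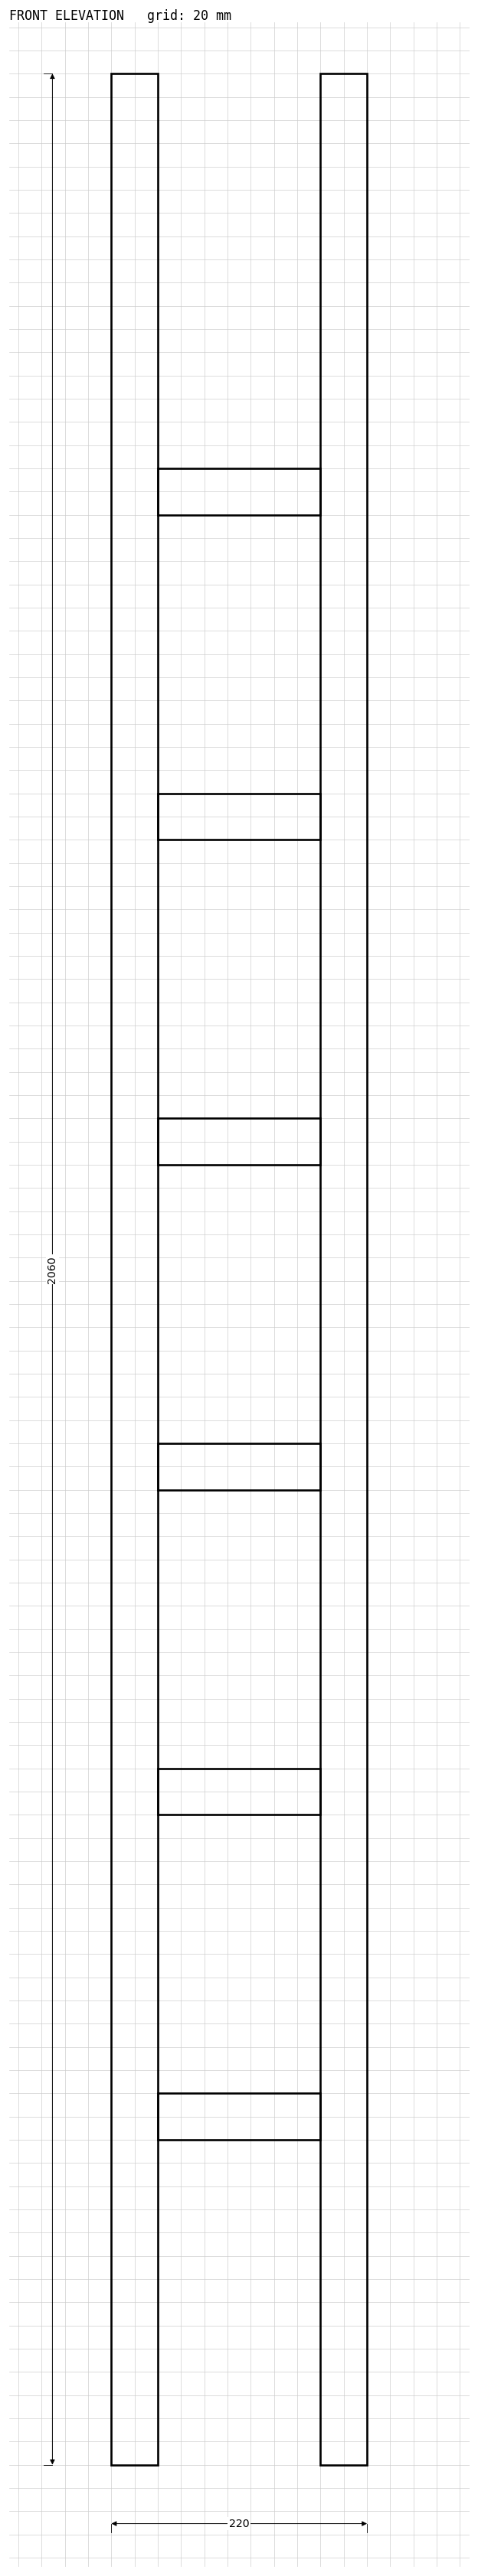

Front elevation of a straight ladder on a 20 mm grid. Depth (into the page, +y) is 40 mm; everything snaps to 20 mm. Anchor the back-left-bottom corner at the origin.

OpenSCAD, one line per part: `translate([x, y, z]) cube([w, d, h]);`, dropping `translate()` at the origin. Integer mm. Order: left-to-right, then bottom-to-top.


cube([40, 40, 2060]);
translate([40, 0, 280]) cube([140, 40, 40]);
translate([40, 0, 560]) cube([140, 40, 40]);
translate([40, 0, 840]) cube([140, 40, 40]);
translate([40, 0, 1120]) cube([140, 40, 40]);
translate([40, 0, 1400]) cube([140, 40, 40]);
translate([40, 0, 1680]) cube([140, 40, 40]);
translate([180, 0, 0]) cube([40, 40, 2060]);
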